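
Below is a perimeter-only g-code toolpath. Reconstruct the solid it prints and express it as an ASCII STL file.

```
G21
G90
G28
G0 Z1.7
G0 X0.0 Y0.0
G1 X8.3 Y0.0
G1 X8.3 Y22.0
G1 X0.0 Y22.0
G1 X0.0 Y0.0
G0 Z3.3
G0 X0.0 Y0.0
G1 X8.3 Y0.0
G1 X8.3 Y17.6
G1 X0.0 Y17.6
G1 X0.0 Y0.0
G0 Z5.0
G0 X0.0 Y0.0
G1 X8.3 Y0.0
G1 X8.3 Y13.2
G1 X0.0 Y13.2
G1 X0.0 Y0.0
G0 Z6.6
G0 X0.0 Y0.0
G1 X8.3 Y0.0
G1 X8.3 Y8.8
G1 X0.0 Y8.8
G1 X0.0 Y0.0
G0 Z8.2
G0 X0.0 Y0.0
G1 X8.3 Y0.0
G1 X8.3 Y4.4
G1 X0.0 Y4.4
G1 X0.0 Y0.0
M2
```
solid part
  facet normal 0.0000 0.0000 -1.0000
    outer loop
      vertex 8.3 26.4 0.0
      vertex 8.3 0.0 0.0
      vertex 0.0 0.0 0.0
    endloop
  endfacet
  facet normal 0.0000 0.0000 -1.0000
    outer loop
      vertex 0.0 26.4 0.0
      vertex 8.3 26.4 0.0
      vertex 0.0 0.0 0.0
    endloop
  endfacet
  facet normal 0.0000 -1.0000 0.0000
    outer loop
      vertex 0.0 0.0 0.0
      vertex 8.3 0.0 0.0
      vertex 8.3 0.0 9.9
    endloop
  endfacet
  facet normal 0.0000 -1.0000 0.0000
    outer loop
      vertex 0.0 0.0 0.0
      vertex 8.3 0.0 9.9
      vertex 0.0 0.0 9.9
    endloop
  endfacet
  facet normal 0.0000 0.3511 0.9363
    outer loop
      vertex 0.0 0.0 9.9
      vertex 8.3 0.0 9.9
      vertex 8.3 26.4 0.0
    endloop
  endfacet
  facet normal 0.0000 0.3511 0.9363
    outer loop
      vertex 0.0 0.0 9.9
      vertex 8.3 26.4 0.0
      vertex 0.0 26.4 0.0
    endloop
  endfacet
  facet normal -1.0000 0.0000 0.0000
    outer loop
      vertex 0.0 0.0 9.9
      vertex 0.0 26.4 0.0
      vertex 0.0 0.0 0.0
    endloop
  endfacet
  facet normal 1.0000 0.0000 0.0000
    outer loop
      vertex 8.3 0.0 0.0
      vertex 8.3 26.4 0.0
      vertex 8.3 0.0 9.9
    endloop
  endfacet
endsolid part

The G0 Z moves step by Δz≈1.7 mm. The G1 loops shrink linearly with z, so the solid tapers from its base footprint up to z≈9.9. Closing with a flat bottom cap and the tapered top and triangulating gives 8 facets — a wedge (ramp): 8.3 × 26.4 mm base, rising to 9.9 mm along the y=0 edge and sloping linearly to z=0 at y=26.4.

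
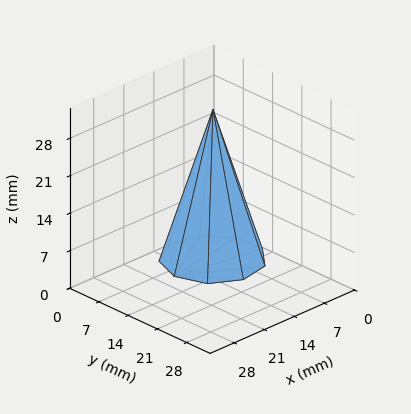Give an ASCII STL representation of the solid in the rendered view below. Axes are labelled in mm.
Reading the render: the shape is a regular 9-sided pyramid, base circumscribed radius ≈ 9 mm, apex at z ≈ 28 mm (dimensions read to the nearest mm from the axis ticks). For the STL, each face is triangulated and given an outward normal.

solid part
  facet normal 0.0000 0.0000 -1.0000
    outer loop
      vertex 10.6 17.9 0.0
      vertex 15.9 14.8 0.0
      vertex 18.0 9.0 0.0
    endloop
  endfacet
  facet normal 0.0000 0.0000 -1.0000
    outer loop
      vertex 4.5 16.8 0.0
      vertex 10.6 17.9 0.0
      vertex 18.0 9.0 0.0
    endloop
  endfacet
  facet normal 0.0000 0.0000 -1.0000
    outer loop
      vertex 0.5 12.1 0.0
      vertex 4.5 16.8 0.0
      vertex 18.0 9.0 0.0
    endloop
  endfacet
  facet normal 0.0000 0.0000 -1.0000
    outer loop
      vertex 0.5 5.9 0.0
      vertex 0.5 12.1 0.0
      vertex 18.0 9.0 0.0
    endloop
  endfacet
  facet normal 0.0000 0.0000 -1.0000
    outer loop
      vertex 4.5 1.2 0.0
      vertex 0.5 5.9 0.0
      vertex 18.0 9.0 0.0
    endloop
  endfacet
  facet normal 0.0000 0.0000 -1.0000
    outer loop
      vertex 10.6 0.1 0.0
      vertex 4.5 1.2 0.0
      vertex 18.0 9.0 0.0
    endloop
  endfacet
  facet normal 0.0000 0.0000 -1.0000
    outer loop
      vertex 15.9 3.2 0.0
      vertex 10.6 0.1 0.0
      vertex 18.0 9.0 0.0
    endloop
  endfacet
  facet normal 0.9001 0.3259 0.2893
    outer loop
      vertex 18.0 9.0 0.0
      vertex 15.9 14.8 0.0
      vertex 9.0 9.0 28.0
    endloop
  endfacet
  facet normal 0.4832 0.8260 0.2902
    outer loop
      vertex 15.9 14.8 0.0
      vertex 10.6 17.9 0.0
      vertex 9.0 9.0 28.0
    endloop
  endfacet
  facet normal -0.1699 0.9419 0.2897
    outer loop
      vertex 10.6 17.9 0.0
      vertex 4.5 16.8 0.0
      vertex 9.0 9.0 28.0
    endloop
  endfacet
  facet normal -0.7288 0.6203 0.2899
    outer loop
      vertex 4.5 16.8 0.0
      vertex 0.5 12.1 0.0
      vertex 9.0 9.0 28.0
    endloop
  endfacet
  facet normal -0.9569 0.0000 0.2905
    outer loop
      vertex 0.5 12.1 0.0
      vertex 0.5 5.9 0.0
      vertex 9.0 9.0 28.0
    endloop
  endfacet
  facet normal -0.7288 -0.6203 0.2899
    outer loop
      vertex 0.5 5.9 0.0
      vertex 4.5 1.2 0.0
      vertex 9.0 9.0 28.0
    endloop
  endfacet
  facet normal -0.1699 -0.9419 0.2897
    outer loop
      vertex 4.5 1.2 0.0
      vertex 10.6 0.1 0.0
      vertex 9.0 9.0 28.0
    endloop
  endfacet
  facet normal 0.4832 -0.8260 0.2902
    outer loop
      vertex 10.6 0.1 0.0
      vertex 15.9 3.2 0.0
      vertex 9.0 9.0 28.0
    endloop
  endfacet
  facet normal 0.9001 -0.3259 0.2893
    outer loop
      vertex 15.9 3.2 0.0
      vertex 18.0 9.0 0.0
      vertex 9.0 9.0 28.0
    endloop
  endfacet
endsolid part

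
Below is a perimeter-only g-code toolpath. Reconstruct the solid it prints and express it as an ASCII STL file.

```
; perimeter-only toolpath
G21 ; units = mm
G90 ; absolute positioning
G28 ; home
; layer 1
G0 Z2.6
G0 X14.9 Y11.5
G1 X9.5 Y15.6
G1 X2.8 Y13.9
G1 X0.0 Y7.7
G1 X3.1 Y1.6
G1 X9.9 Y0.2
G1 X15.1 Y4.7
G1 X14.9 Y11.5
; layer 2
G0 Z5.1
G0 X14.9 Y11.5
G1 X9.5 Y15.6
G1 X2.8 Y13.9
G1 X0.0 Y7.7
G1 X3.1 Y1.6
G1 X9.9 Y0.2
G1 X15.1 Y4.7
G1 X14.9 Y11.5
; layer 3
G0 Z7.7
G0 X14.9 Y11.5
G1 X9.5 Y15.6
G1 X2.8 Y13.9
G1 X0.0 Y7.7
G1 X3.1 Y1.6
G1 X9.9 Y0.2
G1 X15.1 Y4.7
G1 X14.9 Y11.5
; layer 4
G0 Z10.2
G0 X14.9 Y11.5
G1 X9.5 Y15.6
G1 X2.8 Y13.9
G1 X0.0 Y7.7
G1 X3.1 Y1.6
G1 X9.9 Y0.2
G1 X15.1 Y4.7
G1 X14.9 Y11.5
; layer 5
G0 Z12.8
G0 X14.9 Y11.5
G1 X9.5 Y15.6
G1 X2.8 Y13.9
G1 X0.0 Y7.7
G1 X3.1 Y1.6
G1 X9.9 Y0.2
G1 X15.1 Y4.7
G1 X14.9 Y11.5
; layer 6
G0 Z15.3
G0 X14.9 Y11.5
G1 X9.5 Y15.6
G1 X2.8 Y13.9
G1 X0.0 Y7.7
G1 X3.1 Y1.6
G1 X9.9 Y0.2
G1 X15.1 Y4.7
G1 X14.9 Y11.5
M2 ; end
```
solid part
  facet normal 0.0000 0.0000 -1.0000
    outer loop
      vertex 2.8 13.9 0.0
      vertex 9.5 15.6 0.0
      vertex 14.9 11.5 0.0
    endloop
  endfacet
  facet normal 0.0000 0.0000 -1.0000
    outer loop
      vertex 0.0 7.7 0.0
      vertex 2.8 13.9 0.0
      vertex 14.9 11.5 0.0
    endloop
  endfacet
  facet normal 0.0000 0.0000 -1.0000
    outer loop
      vertex 3.1 1.6 0.0
      vertex 0.0 7.7 0.0
      vertex 14.9 11.5 0.0
    endloop
  endfacet
  facet normal 0.0000 0.0000 -1.0000
    outer loop
      vertex 9.9 0.2 0.0
      vertex 3.1 1.6 0.0
      vertex 14.9 11.5 0.0
    endloop
  endfacet
  facet normal 0.0000 0.0000 -1.0000
    outer loop
      vertex 15.1 4.7 0.0
      vertex 9.9 0.2 0.0
      vertex 14.9 11.5 0.0
    endloop
  endfacet
  facet normal 0.0000 0.0000 1.0000
    outer loop
      vertex 14.9 11.5 15.3
      vertex 9.5 15.6 15.3
      vertex 2.8 13.9 15.3
    endloop
  endfacet
  facet normal 0.0000 0.0000 1.0000
    outer loop
      vertex 14.9 11.5 15.3
      vertex 2.8 13.9 15.3
      vertex 0.0 7.7 15.3
    endloop
  endfacet
  facet normal 0.0000 0.0000 1.0000
    outer loop
      vertex 14.9 11.5 15.3
      vertex 0.0 7.7 15.3
      vertex 3.1 1.6 15.3
    endloop
  endfacet
  facet normal 0.0000 0.0000 1.0000
    outer loop
      vertex 14.9 11.5 15.3
      vertex 3.1 1.6 15.3
      vertex 9.9 0.2 15.3
    endloop
  endfacet
  facet normal 0.0000 0.0000 1.0000
    outer loop
      vertex 14.9 11.5 15.3
      vertex 9.9 0.2 15.3
      vertex 15.1 4.7 15.3
    endloop
  endfacet
  facet normal 0.6047 0.7964 0.0000
    outer loop
      vertex 14.9 11.5 0.0
      vertex 9.5 15.6 0.0
      vertex 9.5 15.6 15.3
    endloop
  endfacet
  facet normal 0.6047 0.7964 0.0000
    outer loop
      vertex 14.9 11.5 0.0
      vertex 9.5 15.6 15.3
      vertex 14.9 11.5 15.3
    endloop
  endfacet
  facet normal -0.2459 0.9693 0.0000
    outer loop
      vertex 9.5 15.6 0.0
      vertex 2.8 13.9 0.0
      vertex 2.8 13.9 15.3
    endloop
  endfacet
  facet normal -0.2459 0.9693 0.0000
    outer loop
      vertex 9.5 15.6 0.0
      vertex 2.8 13.9 15.3
      vertex 9.5 15.6 15.3
    endloop
  endfacet
  facet normal -0.9114 0.4116 0.0000
    outer loop
      vertex 2.8 13.9 0.0
      vertex 0.0 7.7 0.0
      vertex 0.0 7.7 15.3
    endloop
  endfacet
  facet normal -0.9114 0.4116 0.0000
    outer loop
      vertex 2.8 13.9 0.0
      vertex 0.0 7.7 15.3
      vertex 2.8 13.9 15.3
    endloop
  endfacet
  facet normal -0.8915 -0.4530 0.0000
    outer loop
      vertex 0.0 7.7 0.0
      vertex 3.1 1.6 0.0
      vertex 3.1 1.6 15.3
    endloop
  endfacet
  facet normal -0.8915 -0.4530 0.0000
    outer loop
      vertex 0.0 7.7 0.0
      vertex 3.1 1.6 15.3
      vertex 0.0 7.7 15.3
    endloop
  endfacet
  facet normal -0.2017 -0.9795 0.0000
    outer loop
      vertex 3.1 1.6 0.0
      vertex 9.9 0.2 0.0
      vertex 9.9 0.2 15.3
    endloop
  endfacet
  facet normal -0.2017 -0.9795 0.0000
    outer loop
      vertex 3.1 1.6 0.0
      vertex 9.9 0.2 15.3
      vertex 3.1 1.6 15.3
    endloop
  endfacet
  facet normal 0.6544 -0.7562 0.0000
    outer loop
      vertex 9.9 0.2 0.0
      vertex 15.1 4.7 0.0
      vertex 15.1 4.7 15.3
    endloop
  endfacet
  facet normal 0.6544 -0.7562 0.0000
    outer loop
      vertex 9.9 0.2 0.0
      vertex 15.1 4.7 15.3
      vertex 9.9 0.2 15.3
    endloop
  endfacet
  facet normal 0.9996 0.0294 0.0000
    outer loop
      vertex 15.1 4.7 0.0
      vertex 14.9 11.5 0.0
      vertex 14.9 11.5 15.3
    endloop
  endfacet
  facet normal 0.9996 0.0294 0.0000
    outer loop
      vertex 15.1 4.7 0.0
      vertex 14.9 11.5 15.3
      vertex 15.1 4.7 15.3
    endloop
  endfacet
endsolid part

The G0 Z moves step by Δz≈2.6 mm. Every layer's G1 loop is the same polygon, so the solid is a straight extrusion of it from z=0 to z≈15.3. Closing with flat bottom and top caps and triangulating gives 24 facets — a regular 7-sided prism (a cylinder approximated with 7 flat sides), circumscribed radius ≈ 7.9 mm, height ≈ 15.3 mm.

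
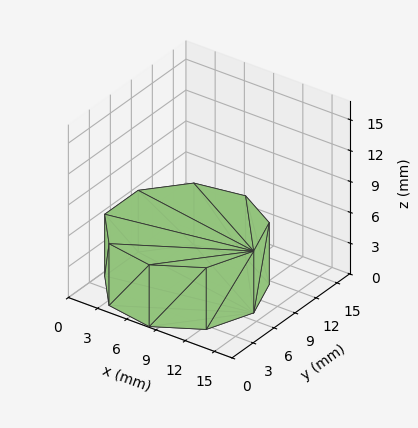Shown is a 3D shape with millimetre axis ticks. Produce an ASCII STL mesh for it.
Reading the render: the shape is a regular 9-sided prism (a cylinder approximated with 9 flat sides), circumscribed radius ≈ 7 mm, height ≈ 6 mm (dimensions read to the nearest mm from the axis ticks). For the STL, each face is triangulated and given an outward normal.

solid part
  facet normal 0.0000 0.0000 -1.0000
    outer loop
      vertex 8.22 13.89 0.00
      vertex 12.36 11.50 0.00
      vertex 14.00 7.00 0.00
    endloop
  endfacet
  facet normal 0.0000 0.0000 -1.0000
    outer loop
      vertex 3.50 13.06 0.00
      vertex 8.22 13.89 0.00
      vertex 14.00 7.00 0.00
    endloop
  endfacet
  facet normal 0.0000 0.0000 -1.0000
    outer loop
      vertex 0.42 9.39 0.00
      vertex 3.50 13.06 0.00
      vertex 14.00 7.00 0.00
    endloop
  endfacet
  facet normal 0.0000 0.0000 -1.0000
    outer loop
      vertex 0.42 4.61 0.00
      vertex 0.42 9.39 0.00
      vertex 14.00 7.00 0.00
    endloop
  endfacet
  facet normal 0.0000 0.0000 -1.0000
    outer loop
      vertex 3.50 0.94 0.00
      vertex 0.42 4.61 0.00
      vertex 14.00 7.00 0.00
    endloop
  endfacet
  facet normal 0.0000 0.0000 -1.0000
    outer loop
      vertex 8.22 0.11 0.00
      vertex 3.50 0.94 0.00
      vertex 14.00 7.00 0.00
    endloop
  endfacet
  facet normal 0.0000 0.0000 -1.0000
    outer loop
      vertex 12.36 2.50 0.00
      vertex 8.22 0.11 0.00
      vertex 14.00 7.00 0.00
    endloop
  endfacet
  facet normal 0.0000 0.0000 1.0000
    outer loop
      vertex 14.00 7.00 6.00
      vertex 12.36 11.50 6.00
      vertex 8.22 13.89 6.00
    endloop
  endfacet
  facet normal 0.0000 0.0000 1.0000
    outer loop
      vertex 14.00 7.00 6.00
      vertex 8.22 13.89 6.00
      vertex 3.50 13.06 6.00
    endloop
  endfacet
  facet normal 0.0000 0.0000 1.0000
    outer loop
      vertex 14.00 7.00 6.00
      vertex 3.50 13.06 6.00
      vertex 0.42 9.39 6.00
    endloop
  endfacet
  facet normal 0.0000 0.0000 1.0000
    outer loop
      vertex 14.00 7.00 6.00
      vertex 0.42 9.39 6.00
      vertex 0.42 4.61 6.00
    endloop
  endfacet
  facet normal 0.0000 0.0000 1.0000
    outer loop
      vertex 14.00 7.00 6.00
      vertex 0.42 4.61 6.00
      vertex 3.50 0.94 6.00
    endloop
  endfacet
  facet normal 0.0000 0.0000 1.0000
    outer loop
      vertex 14.00 7.00 6.00
      vertex 3.50 0.94 6.00
      vertex 8.22 0.11 6.00
    endloop
  endfacet
  facet normal 0.0000 0.0000 1.0000
    outer loop
      vertex 14.00 7.00 6.00
      vertex 8.22 0.11 6.00
      vertex 12.36 2.50 6.00
    endloop
  endfacet
  facet normal 0.9395 0.3424 0.0000
    outer loop
      vertex 14.00 7.00 0.00
      vertex 12.36 11.50 0.00
      vertex 12.36 11.50 6.00
    endloop
  endfacet
  facet normal 0.9395 0.3424 0.0000
    outer loop
      vertex 14.00 7.00 0.00
      vertex 12.36 11.50 6.00
      vertex 14.00 7.00 6.00
    endloop
  endfacet
  facet normal 0.5000 0.8660 0.0000
    outer loop
      vertex 12.36 11.50 0.00
      vertex 8.22 13.89 0.00
      vertex 8.22 13.89 6.00
    endloop
  endfacet
  facet normal 0.5000 0.8660 0.0000
    outer loop
      vertex 12.36 11.50 0.00
      vertex 8.22 13.89 6.00
      vertex 12.36 11.50 6.00
    endloop
  endfacet
  facet normal -0.1732 0.9849 0.0000
    outer loop
      vertex 8.22 13.89 0.00
      vertex 3.50 13.06 0.00
      vertex 3.50 13.06 6.00
    endloop
  endfacet
  facet normal -0.1732 0.9849 0.0000
    outer loop
      vertex 8.22 13.89 0.00
      vertex 3.50 13.06 6.00
      vertex 8.22 13.89 6.00
    endloop
  endfacet
  facet normal -0.7660 0.6428 0.0000
    outer loop
      vertex 3.50 13.06 0.00
      vertex 0.42 9.39 0.00
      vertex 0.42 9.39 6.00
    endloop
  endfacet
  facet normal -0.7660 0.6428 0.0000
    outer loop
      vertex 3.50 13.06 0.00
      vertex 0.42 9.39 6.00
      vertex 3.50 13.06 6.00
    endloop
  endfacet
  facet normal -1.0000 0.0000 0.0000
    outer loop
      vertex 0.42 9.39 0.00
      vertex 0.42 4.61 0.00
      vertex 0.42 4.61 6.00
    endloop
  endfacet
  facet normal -1.0000 0.0000 0.0000
    outer loop
      vertex 0.42 9.39 0.00
      vertex 0.42 4.61 6.00
      vertex 0.42 9.39 6.00
    endloop
  endfacet
  facet normal -0.7660 -0.6428 0.0000
    outer loop
      vertex 0.42 4.61 0.00
      vertex 3.50 0.94 0.00
      vertex 3.50 0.94 6.00
    endloop
  endfacet
  facet normal -0.7660 -0.6428 0.0000
    outer loop
      vertex 0.42 4.61 0.00
      vertex 3.50 0.94 6.00
      vertex 0.42 4.61 6.00
    endloop
  endfacet
  facet normal -0.1732 -0.9849 0.0000
    outer loop
      vertex 3.50 0.94 0.00
      vertex 8.22 0.11 0.00
      vertex 8.22 0.11 6.00
    endloop
  endfacet
  facet normal -0.1732 -0.9849 0.0000
    outer loop
      vertex 3.50 0.94 0.00
      vertex 8.22 0.11 6.00
      vertex 3.50 0.94 6.00
    endloop
  endfacet
  facet normal 0.5000 -0.8660 0.0000
    outer loop
      vertex 8.22 0.11 0.00
      vertex 12.36 2.50 0.00
      vertex 12.36 2.50 6.00
    endloop
  endfacet
  facet normal 0.5000 -0.8660 0.0000
    outer loop
      vertex 8.22 0.11 0.00
      vertex 12.36 2.50 6.00
      vertex 8.22 0.11 6.00
    endloop
  endfacet
  facet normal 0.9395 -0.3424 0.0000
    outer loop
      vertex 12.36 2.50 0.00
      vertex 14.00 7.00 0.00
      vertex 14.00 7.00 6.00
    endloop
  endfacet
  facet normal 0.9395 -0.3424 0.0000
    outer loop
      vertex 12.36 2.50 0.00
      vertex 14.00 7.00 6.00
      vertex 12.36 2.50 6.00
    endloop
  endfacet
endsolid part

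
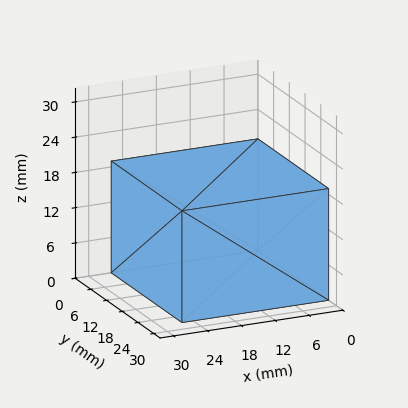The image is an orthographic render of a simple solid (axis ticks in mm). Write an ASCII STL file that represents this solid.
Reading the render: the shape is a rectangular box, roughly 26 × 27 mm footprint and 19 mm tall (dimensions read to the nearest mm from the axis ticks). For the STL, each face is triangulated and given an outward normal.

solid part
  facet normal 0.0000 0.0000 -1.0000
    outer loop
      vertex 26.0 27.0 0.0
      vertex 26.0 0.0 0.0
      vertex 0.0 0.0 0.0
    endloop
  endfacet
  facet normal 0.0000 0.0000 -1.0000
    outer loop
      vertex 0.0 27.0 0.0
      vertex 26.0 27.0 0.0
      vertex 0.0 0.0 0.0
    endloop
  endfacet
  facet normal 0.0000 0.0000 1.0000
    outer loop
      vertex 0.0 0.0 19.0
      vertex 26.0 0.0 19.0
      vertex 26.0 27.0 19.0
    endloop
  endfacet
  facet normal 0.0000 0.0000 1.0000
    outer loop
      vertex 0.0 0.0 19.0
      vertex 26.0 27.0 19.0
      vertex 0.0 27.0 19.0
    endloop
  endfacet
  facet normal 0.0000 -1.0000 0.0000
    outer loop
      vertex 0.0 0.0 0.0
      vertex 26.0 0.0 0.0
      vertex 26.0 0.0 19.0
    endloop
  endfacet
  facet normal 0.0000 -1.0000 0.0000
    outer loop
      vertex 0.0 0.0 0.0
      vertex 26.0 0.0 19.0
      vertex 0.0 0.0 19.0
    endloop
  endfacet
  facet normal 0.0000 1.0000 0.0000
    outer loop
      vertex 26.0 27.0 19.0
      vertex 26.0 27.0 0.0
      vertex 0.0 27.0 0.0
    endloop
  endfacet
  facet normal 0.0000 1.0000 0.0000
    outer loop
      vertex 0.0 27.0 19.0
      vertex 26.0 27.0 19.0
      vertex 0.0 27.0 0.0
    endloop
  endfacet
  facet normal -1.0000 0.0000 0.0000
    outer loop
      vertex 0.0 27.0 19.0
      vertex 0.0 27.0 0.0
      vertex 0.0 0.0 0.0
    endloop
  endfacet
  facet normal -1.0000 0.0000 0.0000
    outer loop
      vertex 0.0 0.0 19.0
      vertex 0.0 27.0 19.0
      vertex 0.0 0.0 0.0
    endloop
  endfacet
  facet normal 1.0000 0.0000 0.0000
    outer loop
      vertex 26.0 0.0 0.0
      vertex 26.0 27.0 0.0
      vertex 26.0 27.0 19.0
    endloop
  endfacet
  facet normal 1.0000 0.0000 0.0000
    outer loop
      vertex 26.0 0.0 0.0
      vertex 26.0 27.0 19.0
      vertex 26.0 0.0 19.0
    endloop
  endfacet
endsolid part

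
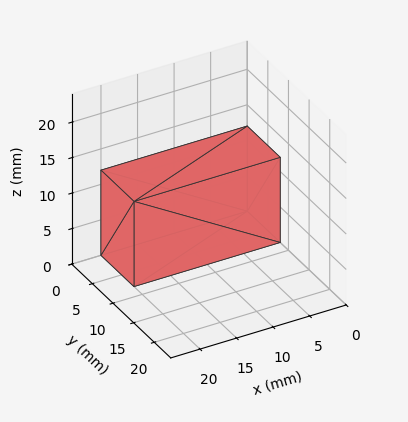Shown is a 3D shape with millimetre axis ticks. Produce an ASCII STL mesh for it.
Reading the render: the shape is a rectangular box, roughly 20 × 8 mm footprint and 12 mm tall (dimensions read to the nearest mm from the axis ticks). For the STL, each face is triangulated and given an outward normal.

solid part
  facet normal 0.0000 0.0000 -1.0000
    outer loop
      vertex 20.0 8.0 0.0
      vertex 20.0 0.0 0.0
      vertex 0.0 0.0 0.0
    endloop
  endfacet
  facet normal 0.0000 0.0000 -1.0000
    outer loop
      vertex 0.0 8.0 0.0
      vertex 20.0 8.0 0.0
      vertex 0.0 0.0 0.0
    endloop
  endfacet
  facet normal 0.0000 0.0000 1.0000
    outer loop
      vertex 0.0 0.0 12.0
      vertex 20.0 0.0 12.0
      vertex 20.0 8.0 12.0
    endloop
  endfacet
  facet normal 0.0000 0.0000 1.0000
    outer loop
      vertex 0.0 0.0 12.0
      vertex 20.0 8.0 12.0
      vertex 0.0 8.0 12.0
    endloop
  endfacet
  facet normal 0.0000 -1.0000 0.0000
    outer loop
      vertex 0.0 0.0 0.0
      vertex 20.0 0.0 0.0
      vertex 20.0 0.0 12.0
    endloop
  endfacet
  facet normal 0.0000 -1.0000 0.0000
    outer loop
      vertex 0.0 0.0 0.0
      vertex 20.0 0.0 12.0
      vertex 0.0 0.0 12.0
    endloop
  endfacet
  facet normal 0.0000 1.0000 0.0000
    outer loop
      vertex 20.0 8.0 12.0
      vertex 20.0 8.0 0.0
      vertex 0.0 8.0 0.0
    endloop
  endfacet
  facet normal 0.0000 1.0000 0.0000
    outer loop
      vertex 0.0 8.0 12.0
      vertex 20.0 8.0 12.0
      vertex 0.0 8.0 0.0
    endloop
  endfacet
  facet normal -1.0000 0.0000 0.0000
    outer loop
      vertex 0.0 8.0 12.0
      vertex 0.0 8.0 0.0
      vertex 0.0 0.0 0.0
    endloop
  endfacet
  facet normal -1.0000 0.0000 0.0000
    outer loop
      vertex 0.0 0.0 12.0
      vertex 0.0 8.0 12.0
      vertex 0.0 0.0 0.0
    endloop
  endfacet
  facet normal 1.0000 0.0000 0.0000
    outer loop
      vertex 20.0 0.0 0.0
      vertex 20.0 8.0 0.0
      vertex 20.0 8.0 12.0
    endloop
  endfacet
  facet normal 1.0000 0.0000 0.0000
    outer loop
      vertex 20.0 0.0 0.0
      vertex 20.0 8.0 12.0
      vertex 20.0 0.0 12.0
    endloop
  endfacet
endsolid part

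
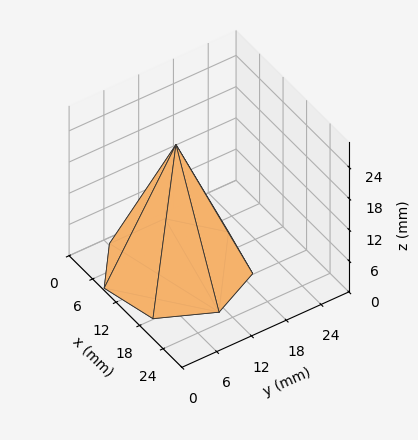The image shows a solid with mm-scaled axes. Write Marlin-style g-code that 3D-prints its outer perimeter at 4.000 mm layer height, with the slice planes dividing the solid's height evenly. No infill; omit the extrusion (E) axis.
Reading the render: the shape is a regular 7-sided pyramid, base circumscribed radius ≈ 11 mm, apex at z ≈ 24 mm (dimensions read to the nearest mm from the axis ticks). For the g-code, the solid's height is divided into equal slices at the stated Δz and each level perimeter traced with G1 moves after a G0 lift.

; perimeter-only toolpath
G21 ; units = mm
G90 ; absolute positioning
G28 ; home
; layer 1
G0 Z4.000
G0 X20.167 Y11.000
G1 X16.715 Y18.167
G1 X8.960 Y19.937
G1 X2.741 Y14.977
G1 X2.741 Y7.022
G1 X8.960 Y2.063
G1 X16.715 Y3.833
G1 X20.167 Y11.000
; layer 2
G0 Z8.000
G0 X18.333 Y11.000
G1 X15.572 Y16.733
G1 X9.368 Y18.149
G1 X4.393 Y14.182
G1 X4.393 Y7.818
G1 X9.368 Y3.851
G1 X15.572 Y5.267
G1 X18.333 Y11.000
; layer 3
G0 Z12.000
G0 X16.500 Y11.000
G1 X14.429 Y15.300
G1 X9.776 Y16.362
G1 X6.045 Y13.386
G1 X6.045 Y8.614
G1 X9.776 Y5.638
G1 X14.429 Y6.700
G1 X16.500 Y11.000
; layer 4
G0 Z16.000
G0 X14.667 Y11.000
G1 X13.286 Y13.867
G1 X10.184 Y14.575
G1 X7.696 Y12.591
G1 X7.696 Y9.409
G1 X10.184 Y7.425
G1 X13.286 Y8.133
G1 X14.667 Y11.000
; layer 5
G0 Z20.000
G0 X12.833 Y11.000
G1 X12.143 Y12.433
G1 X10.592 Y12.787
G1 X9.348 Y11.796
G1 X9.348 Y10.205
G1 X10.592 Y9.213
G1 X12.143 Y9.567
G1 X12.833 Y11.000
M2 ; end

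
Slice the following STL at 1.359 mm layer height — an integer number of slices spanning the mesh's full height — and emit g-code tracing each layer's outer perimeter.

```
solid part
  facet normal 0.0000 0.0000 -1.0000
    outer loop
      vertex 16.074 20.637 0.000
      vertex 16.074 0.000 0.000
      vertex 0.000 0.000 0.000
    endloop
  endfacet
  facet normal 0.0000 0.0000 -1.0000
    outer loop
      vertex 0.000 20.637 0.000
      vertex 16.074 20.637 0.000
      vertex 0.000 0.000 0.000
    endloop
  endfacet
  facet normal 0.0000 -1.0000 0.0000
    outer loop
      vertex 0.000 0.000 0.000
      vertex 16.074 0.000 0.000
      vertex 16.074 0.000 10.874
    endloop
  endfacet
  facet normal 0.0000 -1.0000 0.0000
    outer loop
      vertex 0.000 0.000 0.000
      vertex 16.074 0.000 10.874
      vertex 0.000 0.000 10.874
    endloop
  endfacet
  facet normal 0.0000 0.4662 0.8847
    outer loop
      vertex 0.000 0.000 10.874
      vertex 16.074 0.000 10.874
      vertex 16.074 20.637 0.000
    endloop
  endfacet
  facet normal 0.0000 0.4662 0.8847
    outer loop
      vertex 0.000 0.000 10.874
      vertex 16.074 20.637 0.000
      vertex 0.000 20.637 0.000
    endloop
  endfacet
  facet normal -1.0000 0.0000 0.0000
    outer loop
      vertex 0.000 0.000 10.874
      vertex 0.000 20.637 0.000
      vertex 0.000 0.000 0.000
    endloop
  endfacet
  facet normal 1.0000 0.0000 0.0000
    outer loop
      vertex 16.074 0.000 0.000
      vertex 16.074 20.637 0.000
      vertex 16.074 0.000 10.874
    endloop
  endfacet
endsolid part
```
; perimeter-only toolpath
G21 ; units = mm
G90 ; absolute positioning
G28 ; home
; layer 1
G0 Z1.359
G0 X0.000 Y0.000
G1 X16.074 Y0.000
G1 X16.074 Y18.057
G1 X0.000 Y18.057
G1 X0.000 Y0.000
; layer 2
G0 Z2.719
G0 X0.000 Y0.000
G1 X16.074 Y0.000
G1 X16.074 Y15.478
G1 X0.000 Y15.478
G1 X0.000 Y0.000
; layer 3
G0 Z4.078
G0 X0.000 Y0.000
G1 X16.074 Y0.000
G1 X16.074 Y12.898
G1 X0.000 Y12.898
G1 X0.000 Y0.000
; layer 4
G0 Z5.437
G0 X0.000 Y0.000
G1 X16.074 Y0.000
G1 X16.074 Y10.319
G1 X0.000 Y10.319
G1 X0.000 Y0.000
; layer 5
G0 Z6.796
G0 X0.000 Y0.000
G1 X16.074 Y0.000
G1 X16.074 Y7.739
G1 X0.000 Y7.739
G1 X0.000 Y0.000
; layer 6
G0 Z8.155
G0 X0.000 Y0.000
G1 X16.074 Y0.000
G1 X16.074 Y5.159
G1 X0.000 Y5.159
G1 X0.000 Y0.000
; layer 7
G0 Z9.515
G0 X0.000 Y0.000
G1 X16.074 Y0.000
G1 X16.074 Y2.580
G1 X0.000 Y2.580
G1 X0.000 Y0.000
M2 ; end

The solid is a wedge (ramp): 16.1 × 20.6 mm base, rising to 10.9 mm along the y=0 edge and sloping linearly to z=0 at y=20.6. Slicing at Δz = 1.359 mm — 8 equal slices spanning the solid's height, so layer i sits at z = i·h/8 — gives 7 non-empty perimeters. Each is a 4-segment closed polygon; G0 lifts to the layer z and rapids to the start vertex, then G1 traces the edges. The cross-section shrinks linearly with z (the slice at the apex is degenerate and omitted).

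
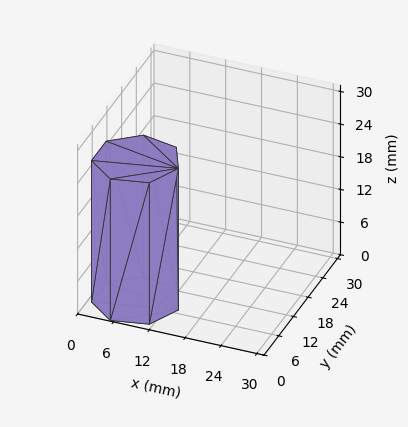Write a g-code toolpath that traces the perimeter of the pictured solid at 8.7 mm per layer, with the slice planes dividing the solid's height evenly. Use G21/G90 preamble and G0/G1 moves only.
Reading the render: the shape is a regular 7-sided prism (a cylinder approximated with 7 flat sides), circumscribed radius ≈ 7 mm, height ≈ 26 mm (dimensions read to the nearest mm from the axis ticks). For the g-code, the solid's height is divided into equal slices at the stated Δz and each level perimeter traced with G1 moves after a G0 lift.

; perimeter-only toolpath
G21 ; units = mm
G90 ; absolute positioning
G28 ; home
; layer 1
G0 Z8.7
G0 X14.0 Y7.0
G1 X11.4 Y12.5
G1 X5.4 Y13.8
G1 X0.7 Y10.0
G1 X0.7 Y4.0
G1 X5.4 Y0.2
G1 X11.4 Y1.5
G1 X14.0 Y7.0
; layer 2
G0 Z17.3
G0 X14.0 Y7.0
G1 X11.4 Y12.5
G1 X5.4 Y13.8
G1 X0.7 Y10.0
G1 X0.7 Y4.0
G1 X5.4 Y0.2
G1 X11.4 Y1.5
G1 X14.0 Y7.0
; layer 3
G0 Z26.0
G0 X14.0 Y7.0
G1 X11.4 Y12.5
G1 X5.4 Y13.8
G1 X0.7 Y10.0
G1 X0.7 Y4.0
G1 X5.4 Y0.2
G1 X11.4 Y1.5
G1 X14.0 Y7.0
M2 ; end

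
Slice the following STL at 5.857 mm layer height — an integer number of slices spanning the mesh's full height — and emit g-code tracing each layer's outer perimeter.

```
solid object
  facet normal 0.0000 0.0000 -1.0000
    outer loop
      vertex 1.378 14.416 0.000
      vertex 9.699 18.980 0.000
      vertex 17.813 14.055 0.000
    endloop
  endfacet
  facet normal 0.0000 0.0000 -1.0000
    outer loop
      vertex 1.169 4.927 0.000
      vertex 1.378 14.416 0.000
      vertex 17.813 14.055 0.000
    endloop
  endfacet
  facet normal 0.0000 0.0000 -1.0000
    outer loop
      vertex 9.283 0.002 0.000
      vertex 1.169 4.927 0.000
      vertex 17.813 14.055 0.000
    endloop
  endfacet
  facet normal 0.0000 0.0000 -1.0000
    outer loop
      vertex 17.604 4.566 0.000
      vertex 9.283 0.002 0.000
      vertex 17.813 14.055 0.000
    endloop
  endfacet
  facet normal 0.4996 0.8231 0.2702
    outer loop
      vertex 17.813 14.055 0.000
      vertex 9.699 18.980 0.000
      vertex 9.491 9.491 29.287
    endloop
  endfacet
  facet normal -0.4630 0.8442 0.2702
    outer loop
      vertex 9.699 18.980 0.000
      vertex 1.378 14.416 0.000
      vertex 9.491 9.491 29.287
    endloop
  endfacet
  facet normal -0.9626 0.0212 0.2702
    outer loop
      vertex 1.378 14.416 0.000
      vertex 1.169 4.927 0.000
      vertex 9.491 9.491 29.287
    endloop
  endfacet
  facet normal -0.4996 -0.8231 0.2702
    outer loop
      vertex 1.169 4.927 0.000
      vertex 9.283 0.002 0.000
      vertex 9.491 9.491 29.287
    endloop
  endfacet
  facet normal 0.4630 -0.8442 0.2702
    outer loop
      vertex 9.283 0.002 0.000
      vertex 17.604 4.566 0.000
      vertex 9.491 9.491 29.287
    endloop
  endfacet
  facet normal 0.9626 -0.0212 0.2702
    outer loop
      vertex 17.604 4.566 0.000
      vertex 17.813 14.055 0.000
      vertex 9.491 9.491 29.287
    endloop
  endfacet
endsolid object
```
; perimeter-only toolpath
G21 ; units = mm
G90 ; absolute positioning
G28 ; home
; layer 1
G0 Z5.857
G0 X16.149 Y13.142
G1 X9.657 Y17.082
G1 X3.001 Y13.431
G1 X2.833 Y5.840
G1 X9.325 Y1.900
G1 X15.981 Y5.551
G1 X16.149 Y13.142
; layer 2
G0 Z11.715
G0 X14.484 Y12.229
G1 X9.616 Y15.184
G1 X4.623 Y12.446
G1 X4.498 Y6.753
G1 X9.366 Y3.798
G1 X14.359 Y6.536
G1 X14.484 Y12.229
; layer 3
G0 Z17.572
G0 X12.820 Y11.317
G1 X9.574 Y13.287
G1 X6.246 Y11.461
G1 X6.162 Y7.665
G1 X9.408 Y5.695
G1 X12.736 Y7.521
G1 X12.820 Y11.317
; layer 4
G0 Z23.430
G0 X11.155 Y10.404
G1 X9.533 Y11.389
G1 X7.868 Y10.476
G1 X7.827 Y8.578
G1 X9.449 Y7.593
G1 X11.114 Y8.506
G1 X11.155 Y10.404
M2 ; end

The solid is a regular 6-sided pyramid, base circumscribed radius ≈ 9.49 mm, apex at z ≈ 29.3 mm. Slicing at Δz = 5.857 mm — 5 equal slices spanning the solid's height, so layer i sits at z = i·h/5 — gives 4 non-empty perimeters. Each is a 6-segment closed polygon; G0 lifts to the layer z and rapids to the start vertex, then G1 traces the edges. The cross-section shrinks linearly with z (the slice at the apex is degenerate and omitted).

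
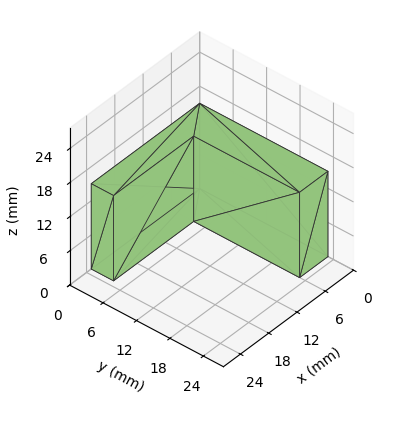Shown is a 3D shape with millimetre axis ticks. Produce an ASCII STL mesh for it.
Reading the render: the shape is an L-shaped prism: outer 23 × 23 mm, arm thicknesses ≈ 4 mm (horizontal) and 6 mm (vertical), extruded 15 mm in z (dimensions read to the nearest mm from the axis ticks). For the STL, each face is triangulated and given an outward normal.

solid part
  facet normal 0.0000 0.0000 -1.0000
    outer loop
      vertex 23.0 4.0 0.0
      vertex 23.0 0.0 0.0
      vertex 0.0 0.0 0.0
    endloop
  endfacet
  facet normal 0.0000 0.0000 -1.0000
    outer loop
      vertex 6.0 4.0 0.0
      vertex 23.0 4.0 0.0
      vertex 0.0 0.0 0.0
    endloop
  endfacet
  facet normal 0.0000 0.0000 -1.0000
    outer loop
      vertex 6.0 23.0 0.0
      vertex 6.0 4.0 0.0
      vertex 0.0 0.0 0.0
    endloop
  endfacet
  facet normal 0.0000 0.0000 -1.0000
    outer loop
      vertex 0.0 23.0 0.0
      vertex 6.0 23.0 0.0
      vertex 0.0 0.0 0.0
    endloop
  endfacet
  facet normal 0.0000 0.0000 1.0000
    outer loop
      vertex 0.0 0.0 15.0
      vertex 23.0 0.0 15.0
      vertex 23.0 4.0 15.0
    endloop
  endfacet
  facet normal 0.0000 0.0000 1.0000
    outer loop
      vertex 0.0 0.0 15.0
      vertex 23.0 4.0 15.0
      vertex 6.0 4.0 15.0
    endloop
  endfacet
  facet normal 0.0000 0.0000 1.0000
    outer loop
      vertex 0.0 0.0 15.0
      vertex 6.0 4.0 15.0
      vertex 6.0 23.0 15.0
    endloop
  endfacet
  facet normal 0.0000 0.0000 1.0000
    outer loop
      vertex 0.0 0.0 15.0
      vertex 6.0 23.0 15.0
      vertex 0.0 23.0 15.0
    endloop
  endfacet
  facet normal 0.0000 -1.0000 0.0000
    outer loop
      vertex 0.0 0.0 0.0
      vertex 23.0 0.0 0.0
      vertex 23.0 0.0 15.0
    endloop
  endfacet
  facet normal 0.0000 -1.0000 0.0000
    outer loop
      vertex 0.0 0.0 0.0
      vertex 23.0 0.0 15.0
      vertex 0.0 0.0 15.0
    endloop
  endfacet
  facet normal 1.0000 0.0000 0.0000
    outer loop
      vertex 23.0 0.0 0.0
      vertex 23.0 4.0 0.0
      vertex 23.0 4.0 15.0
    endloop
  endfacet
  facet normal 1.0000 0.0000 0.0000
    outer loop
      vertex 23.0 0.0 0.0
      vertex 23.0 4.0 15.0
      vertex 23.0 0.0 15.0
    endloop
  endfacet
  facet normal 0.0000 1.0000 0.0000
    outer loop
      vertex 23.0 4.0 0.0
      vertex 6.0 4.0 0.0
      vertex 6.0 4.0 15.0
    endloop
  endfacet
  facet normal 0.0000 1.0000 0.0000
    outer loop
      vertex 23.0 4.0 0.0
      vertex 6.0 4.0 15.0
      vertex 23.0 4.0 15.0
    endloop
  endfacet
  facet normal 1.0000 0.0000 0.0000
    outer loop
      vertex 6.0 4.0 0.0
      vertex 6.0 23.0 0.0
      vertex 6.0 23.0 15.0
    endloop
  endfacet
  facet normal 1.0000 0.0000 0.0000
    outer loop
      vertex 6.0 4.0 0.0
      vertex 6.0 23.0 15.0
      vertex 6.0 4.0 15.0
    endloop
  endfacet
  facet normal 0.0000 1.0000 0.0000
    outer loop
      vertex 6.0 23.0 0.0
      vertex 0.0 23.0 0.0
      vertex 0.0 23.0 15.0
    endloop
  endfacet
  facet normal 0.0000 1.0000 0.0000
    outer loop
      vertex 6.0 23.0 0.0
      vertex 0.0 23.0 15.0
      vertex 6.0 23.0 15.0
    endloop
  endfacet
  facet normal -1.0000 0.0000 0.0000
    outer loop
      vertex 0.0 23.0 0.0
      vertex 0.0 0.0 0.0
      vertex 0.0 0.0 15.0
    endloop
  endfacet
  facet normal -1.0000 0.0000 0.0000
    outer loop
      vertex 0.0 23.0 0.0
      vertex 0.0 0.0 15.0
      vertex 0.0 23.0 15.0
    endloop
  endfacet
endsolid part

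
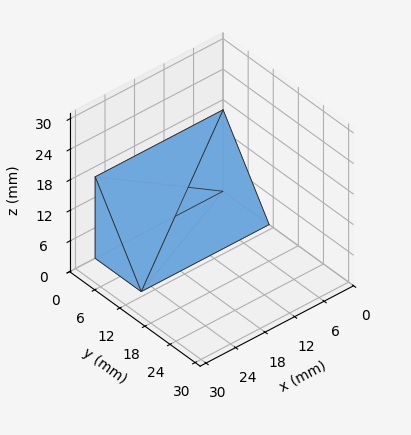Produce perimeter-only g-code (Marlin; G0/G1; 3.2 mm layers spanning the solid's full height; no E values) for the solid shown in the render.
Reading the render: the shape is a wedge (ramp): 26 × 11 mm base, rising to 16 mm along the y=0 edge and sloping linearly to z=0 at y=11 (dimensions read to the nearest mm from the axis ticks). For the g-code, the solid's height is divided into equal slices at the stated Δz and each level perimeter traced with G1 moves after a G0 lift.

; perimeter-only toolpath
G21 ; units = mm
G90 ; absolute positioning
G28 ; home
; layer 1
G0 Z3.2
G0 X0.0 Y0.0
G1 X26.0 Y0.0
G1 X26.0 Y8.8
G1 X0.0 Y8.8
G1 X0.0 Y0.0
; layer 2
G0 Z6.4
G0 X0.0 Y0.0
G1 X26.0 Y0.0
G1 X26.0 Y6.6
G1 X0.0 Y6.6
G1 X0.0 Y0.0
; layer 3
G0 Z9.6
G0 X0.0 Y0.0
G1 X26.0 Y0.0
G1 X26.0 Y4.4
G1 X0.0 Y4.4
G1 X0.0 Y0.0
; layer 4
G0 Z12.8
G0 X0.0 Y0.0
G1 X26.0 Y0.0
G1 X26.0 Y2.2
G1 X0.0 Y2.2
G1 X0.0 Y0.0
M2 ; end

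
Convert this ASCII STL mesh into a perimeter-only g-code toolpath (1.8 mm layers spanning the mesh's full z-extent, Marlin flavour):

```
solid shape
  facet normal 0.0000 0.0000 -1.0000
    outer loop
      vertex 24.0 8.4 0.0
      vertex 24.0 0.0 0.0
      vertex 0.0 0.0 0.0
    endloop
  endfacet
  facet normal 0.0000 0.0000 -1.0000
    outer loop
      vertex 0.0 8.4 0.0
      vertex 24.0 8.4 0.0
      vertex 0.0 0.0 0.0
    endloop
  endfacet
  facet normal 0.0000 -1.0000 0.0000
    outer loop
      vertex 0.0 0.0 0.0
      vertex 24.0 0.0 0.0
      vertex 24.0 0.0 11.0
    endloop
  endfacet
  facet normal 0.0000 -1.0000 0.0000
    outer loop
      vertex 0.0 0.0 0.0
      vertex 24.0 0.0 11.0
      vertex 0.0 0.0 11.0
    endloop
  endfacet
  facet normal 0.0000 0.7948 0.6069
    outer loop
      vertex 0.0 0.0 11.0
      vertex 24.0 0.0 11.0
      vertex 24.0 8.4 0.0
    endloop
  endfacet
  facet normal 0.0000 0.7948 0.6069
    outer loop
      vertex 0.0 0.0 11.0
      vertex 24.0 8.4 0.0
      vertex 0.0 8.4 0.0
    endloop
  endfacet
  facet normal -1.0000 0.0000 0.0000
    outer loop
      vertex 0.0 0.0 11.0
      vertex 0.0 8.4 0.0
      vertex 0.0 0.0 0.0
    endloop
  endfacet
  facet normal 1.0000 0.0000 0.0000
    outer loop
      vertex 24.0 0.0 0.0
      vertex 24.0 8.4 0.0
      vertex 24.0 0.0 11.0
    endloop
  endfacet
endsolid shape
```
; perimeter-only toolpath
G21 ; units = mm
G90 ; absolute positioning
G28 ; home
; layer 1
G0 Z1.8
G0 X0.0 Y0.0
G1 X24.0 Y0.0
G1 X24.0 Y7.0
G1 X0.0 Y7.0
G1 X0.0 Y0.0
; layer 2
G0 Z3.7
G0 X0.0 Y0.0
G1 X24.0 Y0.0
G1 X24.0 Y5.6
G1 X0.0 Y5.6
G1 X0.0 Y0.0
; layer 3
G0 Z5.5
G0 X0.0 Y0.0
G1 X24.0 Y0.0
G1 X24.0 Y4.2
G1 X0.0 Y4.2
G1 X0.0 Y0.0
; layer 4
G0 Z7.3
G0 X0.0 Y0.0
G1 X24.0 Y0.0
G1 X24.0 Y2.8
G1 X0.0 Y2.8
G1 X0.0 Y0.0
; layer 5
G0 Z9.2
G0 X0.0 Y0.0
G1 X24.0 Y0.0
G1 X24.0 Y1.4
G1 X0.0 Y1.4
G1 X0.0 Y0.0
M2 ; end

The solid is a wedge (ramp): 24 × 8.4 mm base, rising to 11 mm along the y=0 edge and sloping linearly to z=0 at y=8.4. Slicing at Δz = 1.8 mm — 6 equal slices spanning the solid's height, so layer i sits at z = i·h/6 — gives 5 non-empty perimeters. Each is a 4-segment closed polygon; G0 lifts to the layer z and rapids to the start vertex, then G1 traces the edges. The cross-section shrinks linearly with z (the slice at the apex is degenerate and omitted).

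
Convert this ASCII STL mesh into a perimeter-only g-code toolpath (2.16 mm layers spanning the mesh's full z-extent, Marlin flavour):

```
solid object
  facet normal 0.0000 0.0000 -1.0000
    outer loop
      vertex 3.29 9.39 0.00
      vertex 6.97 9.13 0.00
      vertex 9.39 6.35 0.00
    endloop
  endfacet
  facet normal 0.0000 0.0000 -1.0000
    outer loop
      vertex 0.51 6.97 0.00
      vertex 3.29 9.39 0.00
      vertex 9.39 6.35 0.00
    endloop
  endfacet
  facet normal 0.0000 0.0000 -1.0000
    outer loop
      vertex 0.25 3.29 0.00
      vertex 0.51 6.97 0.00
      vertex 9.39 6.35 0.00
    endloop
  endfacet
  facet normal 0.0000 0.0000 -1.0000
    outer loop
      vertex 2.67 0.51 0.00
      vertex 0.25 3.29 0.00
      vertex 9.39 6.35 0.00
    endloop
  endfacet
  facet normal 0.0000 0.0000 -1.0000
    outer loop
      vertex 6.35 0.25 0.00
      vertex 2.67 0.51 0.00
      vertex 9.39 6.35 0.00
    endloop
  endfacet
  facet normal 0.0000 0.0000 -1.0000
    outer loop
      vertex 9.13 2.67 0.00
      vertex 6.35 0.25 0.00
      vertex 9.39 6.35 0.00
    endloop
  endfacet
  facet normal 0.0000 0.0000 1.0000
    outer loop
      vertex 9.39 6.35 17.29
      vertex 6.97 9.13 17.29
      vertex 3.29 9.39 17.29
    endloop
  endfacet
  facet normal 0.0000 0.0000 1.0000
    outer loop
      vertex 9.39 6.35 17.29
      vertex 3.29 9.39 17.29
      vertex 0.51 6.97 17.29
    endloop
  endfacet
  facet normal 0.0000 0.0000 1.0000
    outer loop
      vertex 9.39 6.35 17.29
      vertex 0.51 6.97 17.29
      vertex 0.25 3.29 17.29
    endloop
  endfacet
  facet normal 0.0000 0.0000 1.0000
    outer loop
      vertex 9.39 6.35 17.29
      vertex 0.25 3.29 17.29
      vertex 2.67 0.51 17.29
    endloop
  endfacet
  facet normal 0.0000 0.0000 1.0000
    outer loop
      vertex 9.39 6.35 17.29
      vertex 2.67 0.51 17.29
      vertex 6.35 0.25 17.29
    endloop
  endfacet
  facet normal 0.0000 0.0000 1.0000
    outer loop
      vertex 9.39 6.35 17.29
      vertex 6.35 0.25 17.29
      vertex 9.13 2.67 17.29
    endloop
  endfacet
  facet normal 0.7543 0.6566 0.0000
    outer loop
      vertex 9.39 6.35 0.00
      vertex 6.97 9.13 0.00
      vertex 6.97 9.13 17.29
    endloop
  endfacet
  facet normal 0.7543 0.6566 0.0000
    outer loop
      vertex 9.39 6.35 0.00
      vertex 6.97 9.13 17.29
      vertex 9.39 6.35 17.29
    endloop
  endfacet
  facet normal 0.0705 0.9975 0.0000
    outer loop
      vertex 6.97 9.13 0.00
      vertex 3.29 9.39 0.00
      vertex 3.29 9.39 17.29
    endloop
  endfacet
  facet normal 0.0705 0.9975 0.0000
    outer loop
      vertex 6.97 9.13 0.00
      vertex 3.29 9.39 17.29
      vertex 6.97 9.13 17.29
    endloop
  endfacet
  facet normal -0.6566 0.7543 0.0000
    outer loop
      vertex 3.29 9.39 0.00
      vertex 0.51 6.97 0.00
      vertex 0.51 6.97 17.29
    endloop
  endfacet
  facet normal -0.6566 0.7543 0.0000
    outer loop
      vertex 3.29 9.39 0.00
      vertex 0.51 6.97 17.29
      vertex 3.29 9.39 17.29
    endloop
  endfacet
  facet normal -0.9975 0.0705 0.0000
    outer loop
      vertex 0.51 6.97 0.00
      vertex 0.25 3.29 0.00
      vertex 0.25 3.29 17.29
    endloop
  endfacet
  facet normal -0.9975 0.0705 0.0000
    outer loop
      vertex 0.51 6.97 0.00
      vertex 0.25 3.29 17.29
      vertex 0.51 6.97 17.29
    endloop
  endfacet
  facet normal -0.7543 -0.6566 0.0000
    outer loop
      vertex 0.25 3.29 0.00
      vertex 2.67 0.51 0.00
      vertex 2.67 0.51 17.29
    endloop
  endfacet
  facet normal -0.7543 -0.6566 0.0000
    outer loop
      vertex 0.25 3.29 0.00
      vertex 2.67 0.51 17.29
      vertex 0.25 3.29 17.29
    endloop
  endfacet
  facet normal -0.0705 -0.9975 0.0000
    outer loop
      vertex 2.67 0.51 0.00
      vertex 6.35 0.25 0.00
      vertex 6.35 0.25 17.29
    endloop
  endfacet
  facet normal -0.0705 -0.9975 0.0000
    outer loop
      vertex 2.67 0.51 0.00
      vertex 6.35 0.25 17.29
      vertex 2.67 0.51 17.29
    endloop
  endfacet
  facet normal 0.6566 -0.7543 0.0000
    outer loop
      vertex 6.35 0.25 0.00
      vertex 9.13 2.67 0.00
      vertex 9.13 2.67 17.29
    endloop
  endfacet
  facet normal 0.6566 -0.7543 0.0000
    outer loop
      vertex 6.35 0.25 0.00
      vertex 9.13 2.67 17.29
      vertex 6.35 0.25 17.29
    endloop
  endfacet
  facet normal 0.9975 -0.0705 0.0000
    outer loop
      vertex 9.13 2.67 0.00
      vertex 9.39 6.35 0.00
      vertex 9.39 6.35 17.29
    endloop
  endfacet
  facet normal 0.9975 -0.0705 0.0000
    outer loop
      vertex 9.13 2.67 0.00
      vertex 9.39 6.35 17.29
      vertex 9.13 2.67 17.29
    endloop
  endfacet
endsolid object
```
; perimeter-only toolpath
G21 ; units = mm
G90 ; absolute positioning
G28 ; home
; layer 1
G0 Z2.16
G0 X9.39 Y6.35
G1 X6.97 Y9.13
G1 X3.29 Y9.39
G1 X0.51 Y6.97
G1 X0.25 Y3.29
G1 X2.67 Y0.51
G1 X6.35 Y0.25
G1 X9.13 Y2.67
G1 X9.39 Y6.35
; layer 2
G0 Z4.32
G0 X9.39 Y6.35
G1 X6.97 Y9.13
G1 X3.29 Y9.39
G1 X0.51 Y6.97
G1 X0.25 Y3.29
G1 X2.67 Y0.51
G1 X6.35 Y0.25
G1 X9.13 Y2.67
G1 X9.39 Y6.35
; layer 3
G0 Z6.48
G0 X9.39 Y6.35
G1 X6.97 Y9.13
G1 X3.29 Y9.39
G1 X0.51 Y6.97
G1 X0.25 Y3.29
G1 X2.67 Y0.51
G1 X6.35 Y0.25
G1 X9.13 Y2.67
G1 X9.39 Y6.35
; layer 4
G0 Z8.64
G0 X9.39 Y6.35
G1 X6.97 Y9.13
G1 X3.29 Y9.39
G1 X0.51 Y6.97
G1 X0.25 Y3.29
G1 X2.67 Y0.51
G1 X6.35 Y0.25
G1 X9.13 Y2.67
G1 X9.39 Y6.35
; layer 5
G0 Z10.81
G0 X9.39 Y6.35
G1 X6.97 Y9.13
G1 X3.29 Y9.39
G1 X0.51 Y6.97
G1 X0.25 Y3.29
G1 X2.67 Y0.51
G1 X6.35 Y0.25
G1 X9.13 Y2.67
G1 X9.39 Y6.35
; layer 6
G0 Z12.97
G0 X9.39 Y6.35
G1 X6.97 Y9.13
G1 X3.29 Y9.39
G1 X0.51 Y6.97
G1 X0.25 Y3.29
G1 X2.67 Y0.51
G1 X6.35 Y0.25
G1 X9.13 Y2.67
G1 X9.39 Y6.35
; layer 7
G0 Z15.13
G0 X9.39 Y6.35
G1 X6.97 Y9.13
G1 X3.29 Y9.39
G1 X0.51 Y6.97
G1 X0.25 Y3.29
G1 X2.67 Y0.51
G1 X6.35 Y0.25
G1 X9.13 Y2.67
G1 X9.39 Y6.35
; layer 8
G0 Z17.29
G0 X9.39 Y6.35
G1 X6.97 Y9.13
G1 X3.29 Y9.39
G1 X0.51 Y6.97
G1 X0.25 Y3.29
G1 X2.67 Y0.51
G1 X6.35 Y0.25
G1 X9.13 Y2.67
G1 X9.39 Y6.35
M2 ; end

The solid is a regular 8-sided prism (a cylinder approximated with 8 flat sides), circumscribed radius ≈ 4.82 mm, height ≈ 17.3 mm. Slicing at Δz = 2.16 mm — 8 equal slices spanning the solid's height, so layer i sits at z = i·h/8 — gives 8 non-empty perimeters. Each is a 8-segment closed polygon; G0 lifts to the layer z and rapids to the start vertex, then G1 traces the edges.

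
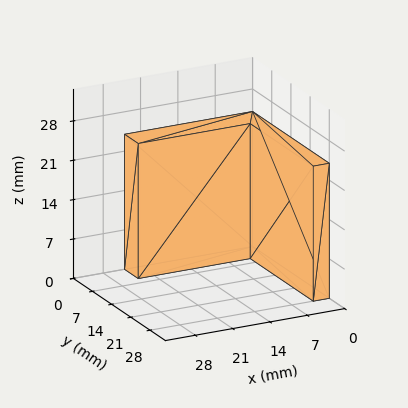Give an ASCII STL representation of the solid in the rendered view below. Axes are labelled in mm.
Reading the render: the shape is an L-shaped prism: outer 24 × 28 mm, arm thicknesses ≈ 5 mm (horizontal) and 3 mm (vertical), extruded 24 mm in z (dimensions read to the nearest mm from the axis ticks). For the STL, each face is triangulated and given an outward normal.

solid part
  facet normal 0.0000 0.0000 -1.0000
    outer loop
      vertex 24.000 5.000 0.000
      vertex 24.000 0.000 0.000
      vertex 0.000 0.000 0.000
    endloop
  endfacet
  facet normal 0.0000 0.0000 -1.0000
    outer loop
      vertex 3.000 5.000 0.000
      vertex 24.000 5.000 0.000
      vertex 0.000 0.000 0.000
    endloop
  endfacet
  facet normal 0.0000 0.0000 -1.0000
    outer loop
      vertex 3.000 28.000 0.000
      vertex 3.000 5.000 0.000
      vertex 0.000 0.000 0.000
    endloop
  endfacet
  facet normal 0.0000 0.0000 -1.0000
    outer loop
      vertex 0.000 28.000 0.000
      vertex 3.000 28.000 0.000
      vertex 0.000 0.000 0.000
    endloop
  endfacet
  facet normal 0.0000 0.0000 1.0000
    outer loop
      vertex 0.000 0.000 24.000
      vertex 24.000 0.000 24.000
      vertex 24.000 5.000 24.000
    endloop
  endfacet
  facet normal 0.0000 0.0000 1.0000
    outer loop
      vertex 0.000 0.000 24.000
      vertex 24.000 5.000 24.000
      vertex 3.000 5.000 24.000
    endloop
  endfacet
  facet normal 0.0000 0.0000 1.0000
    outer loop
      vertex 0.000 0.000 24.000
      vertex 3.000 5.000 24.000
      vertex 3.000 28.000 24.000
    endloop
  endfacet
  facet normal 0.0000 0.0000 1.0000
    outer loop
      vertex 0.000 0.000 24.000
      vertex 3.000 28.000 24.000
      vertex 0.000 28.000 24.000
    endloop
  endfacet
  facet normal 0.0000 -1.0000 0.0000
    outer loop
      vertex 0.000 0.000 0.000
      vertex 24.000 0.000 0.000
      vertex 24.000 0.000 24.000
    endloop
  endfacet
  facet normal 0.0000 -1.0000 0.0000
    outer loop
      vertex 0.000 0.000 0.000
      vertex 24.000 0.000 24.000
      vertex 0.000 0.000 24.000
    endloop
  endfacet
  facet normal 1.0000 0.0000 0.0000
    outer loop
      vertex 24.000 0.000 0.000
      vertex 24.000 5.000 0.000
      vertex 24.000 5.000 24.000
    endloop
  endfacet
  facet normal 1.0000 0.0000 0.0000
    outer loop
      vertex 24.000 0.000 0.000
      vertex 24.000 5.000 24.000
      vertex 24.000 0.000 24.000
    endloop
  endfacet
  facet normal 0.0000 1.0000 0.0000
    outer loop
      vertex 24.000 5.000 0.000
      vertex 3.000 5.000 0.000
      vertex 3.000 5.000 24.000
    endloop
  endfacet
  facet normal 0.0000 1.0000 0.0000
    outer loop
      vertex 24.000 5.000 0.000
      vertex 3.000 5.000 24.000
      vertex 24.000 5.000 24.000
    endloop
  endfacet
  facet normal 1.0000 0.0000 0.0000
    outer loop
      vertex 3.000 5.000 0.000
      vertex 3.000 28.000 0.000
      vertex 3.000 28.000 24.000
    endloop
  endfacet
  facet normal 1.0000 0.0000 0.0000
    outer loop
      vertex 3.000 5.000 0.000
      vertex 3.000 28.000 24.000
      vertex 3.000 5.000 24.000
    endloop
  endfacet
  facet normal 0.0000 1.0000 0.0000
    outer loop
      vertex 3.000 28.000 0.000
      vertex 0.000 28.000 0.000
      vertex 0.000 28.000 24.000
    endloop
  endfacet
  facet normal 0.0000 1.0000 0.0000
    outer loop
      vertex 3.000 28.000 0.000
      vertex 0.000 28.000 24.000
      vertex 3.000 28.000 24.000
    endloop
  endfacet
  facet normal -1.0000 0.0000 0.0000
    outer loop
      vertex 0.000 28.000 0.000
      vertex 0.000 0.000 0.000
      vertex 0.000 0.000 24.000
    endloop
  endfacet
  facet normal -1.0000 0.0000 0.0000
    outer loop
      vertex 0.000 28.000 0.000
      vertex 0.000 0.000 24.000
      vertex 0.000 28.000 24.000
    endloop
  endfacet
endsolid part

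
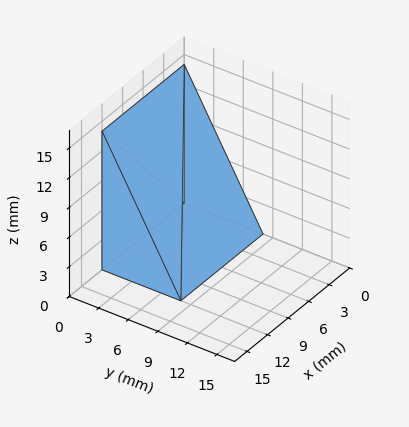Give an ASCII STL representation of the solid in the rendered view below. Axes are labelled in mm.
Reading the render: the shape is a wedge (ramp): 12 × 8 mm base, rising to 14 mm along the y=0 edge and sloping linearly to z=0 at y=8 (dimensions read to the nearest mm from the axis ticks). For the STL, each face is triangulated and given an outward normal.

solid part
  facet normal 0.0000 0.0000 -1.0000
    outer loop
      vertex 12.00 8.00 0.00
      vertex 12.00 0.00 0.00
      vertex 0.00 0.00 0.00
    endloop
  endfacet
  facet normal 0.0000 0.0000 -1.0000
    outer loop
      vertex 0.00 8.00 0.00
      vertex 12.00 8.00 0.00
      vertex 0.00 0.00 0.00
    endloop
  endfacet
  facet normal 0.0000 -1.0000 0.0000
    outer loop
      vertex 0.00 0.00 0.00
      vertex 12.00 0.00 0.00
      vertex 12.00 0.00 14.00
    endloop
  endfacet
  facet normal 0.0000 -1.0000 0.0000
    outer loop
      vertex 0.00 0.00 0.00
      vertex 12.00 0.00 14.00
      vertex 0.00 0.00 14.00
    endloop
  endfacet
  facet normal 0.0000 0.8682 0.4961
    outer loop
      vertex 0.00 0.00 14.00
      vertex 12.00 0.00 14.00
      vertex 12.00 8.00 0.00
    endloop
  endfacet
  facet normal 0.0000 0.8682 0.4961
    outer loop
      vertex 0.00 0.00 14.00
      vertex 12.00 8.00 0.00
      vertex 0.00 8.00 0.00
    endloop
  endfacet
  facet normal -1.0000 0.0000 0.0000
    outer loop
      vertex 0.00 0.00 14.00
      vertex 0.00 8.00 0.00
      vertex 0.00 0.00 0.00
    endloop
  endfacet
  facet normal 1.0000 0.0000 0.0000
    outer loop
      vertex 12.00 0.00 0.00
      vertex 12.00 8.00 0.00
      vertex 12.00 0.00 14.00
    endloop
  endfacet
endsolid part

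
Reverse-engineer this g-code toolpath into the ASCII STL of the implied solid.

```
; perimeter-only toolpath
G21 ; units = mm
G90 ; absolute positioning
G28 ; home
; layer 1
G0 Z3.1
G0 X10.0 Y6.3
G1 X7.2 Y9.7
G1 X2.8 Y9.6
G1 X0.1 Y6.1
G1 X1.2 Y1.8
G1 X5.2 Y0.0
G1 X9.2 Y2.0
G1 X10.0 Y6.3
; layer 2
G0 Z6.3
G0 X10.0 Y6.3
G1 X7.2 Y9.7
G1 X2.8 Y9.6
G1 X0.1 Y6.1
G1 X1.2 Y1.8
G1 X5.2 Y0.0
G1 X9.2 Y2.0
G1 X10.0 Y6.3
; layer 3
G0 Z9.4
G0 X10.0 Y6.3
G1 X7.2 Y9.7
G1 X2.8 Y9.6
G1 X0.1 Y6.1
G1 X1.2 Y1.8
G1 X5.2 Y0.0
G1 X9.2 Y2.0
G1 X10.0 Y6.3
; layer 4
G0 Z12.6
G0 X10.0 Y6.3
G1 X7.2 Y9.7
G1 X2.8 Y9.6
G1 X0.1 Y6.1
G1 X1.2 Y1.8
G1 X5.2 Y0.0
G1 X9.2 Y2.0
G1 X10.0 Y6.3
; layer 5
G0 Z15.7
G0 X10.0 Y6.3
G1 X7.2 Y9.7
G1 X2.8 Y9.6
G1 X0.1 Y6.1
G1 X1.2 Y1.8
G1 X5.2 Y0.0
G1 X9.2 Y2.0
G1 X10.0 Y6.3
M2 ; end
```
solid part
  facet normal 0.0000 0.0000 -1.0000
    outer loop
      vertex 2.8 9.6 0.0
      vertex 7.2 9.7 0.0
      vertex 10.0 6.3 0.0
    endloop
  endfacet
  facet normal 0.0000 0.0000 -1.0000
    outer loop
      vertex 0.1 6.1 0.0
      vertex 2.8 9.6 0.0
      vertex 10.0 6.3 0.0
    endloop
  endfacet
  facet normal 0.0000 0.0000 -1.0000
    outer loop
      vertex 1.2 1.8 0.0
      vertex 0.1 6.1 0.0
      vertex 10.0 6.3 0.0
    endloop
  endfacet
  facet normal 0.0000 0.0000 -1.0000
    outer loop
      vertex 5.2 0.0 0.0
      vertex 1.2 1.8 0.0
      vertex 10.0 6.3 0.0
    endloop
  endfacet
  facet normal 0.0000 0.0000 -1.0000
    outer loop
      vertex 9.2 2.0 0.0
      vertex 5.2 0.0 0.0
      vertex 10.0 6.3 0.0
    endloop
  endfacet
  facet normal 0.0000 0.0000 1.0000
    outer loop
      vertex 10.0 6.3 15.7
      vertex 7.2 9.7 15.7
      vertex 2.8 9.6 15.7
    endloop
  endfacet
  facet normal 0.0000 0.0000 1.0000
    outer loop
      vertex 10.0 6.3 15.7
      vertex 2.8 9.6 15.7
      vertex 0.1 6.1 15.7
    endloop
  endfacet
  facet normal 0.0000 0.0000 1.0000
    outer loop
      vertex 10.0 6.3 15.7
      vertex 0.1 6.1 15.7
      vertex 1.2 1.8 15.7
    endloop
  endfacet
  facet normal 0.0000 0.0000 1.0000
    outer loop
      vertex 10.0 6.3 15.7
      vertex 1.2 1.8 15.7
      vertex 5.2 0.0 15.7
    endloop
  endfacet
  facet normal 0.0000 0.0000 1.0000
    outer loop
      vertex 10.0 6.3 15.7
      vertex 5.2 0.0 15.7
      vertex 9.2 2.0 15.7
    endloop
  endfacet
  facet normal 0.7719 0.6357 0.0000
    outer loop
      vertex 10.0 6.3 0.0
      vertex 7.2 9.7 0.0
      vertex 7.2 9.7 15.7
    endloop
  endfacet
  facet normal 0.7719 0.6357 0.0000
    outer loop
      vertex 10.0 6.3 0.0
      vertex 7.2 9.7 15.7
      vertex 10.0 6.3 15.7
    endloop
  endfacet
  facet normal -0.0227 0.9997 0.0000
    outer loop
      vertex 7.2 9.7 0.0
      vertex 2.8 9.6 0.0
      vertex 2.8 9.6 15.7
    endloop
  endfacet
  facet normal -0.0227 0.9997 0.0000
    outer loop
      vertex 7.2 9.7 0.0
      vertex 2.8 9.6 15.7
      vertex 7.2 9.7 15.7
    endloop
  endfacet
  facet normal -0.7918 0.6108 0.0000
    outer loop
      vertex 2.8 9.6 0.0
      vertex 0.1 6.1 0.0
      vertex 0.1 6.1 15.7
    endloop
  endfacet
  facet normal -0.7918 0.6108 0.0000
    outer loop
      vertex 2.8 9.6 0.0
      vertex 0.1 6.1 15.7
      vertex 2.8 9.6 15.7
    endloop
  endfacet
  facet normal -0.9688 -0.2478 0.0000
    outer loop
      vertex 0.1 6.1 0.0
      vertex 1.2 1.8 0.0
      vertex 1.2 1.8 15.7
    endloop
  endfacet
  facet normal -0.9688 -0.2478 0.0000
    outer loop
      vertex 0.1 6.1 0.0
      vertex 1.2 1.8 15.7
      vertex 0.1 6.1 15.7
    endloop
  endfacet
  facet normal -0.4104 -0.9119 0.0000
    outer loop
      vertex 1.2 1.8 0.0
      vertex 5.2 0.0 0.0
      vertex 5.2 0.0 15.7
    endloop
  endfacet
  facet normal -0.4104 -0.9119 0.0000
    outer loop
      vertex 1.2 1.8 0.0
      vertex 5.2 0.0 15.7
      vertex 1.2 1.8 15.7
    endloop
  endfacet
  facet normal 0.4472 -0.8944 0.0000
    outer loop
      vertex 5.2 0.0 0.0
      vertex 9.2 2.0 0.0
      vertex 9.2 2.0 15.7
    endloop
  endfacet
  facet normal 0.4472 -0.8944 0.0000
    outer loop
      vertex 5.2 0.0 0.0
      vertex 9.2 2.0 15.7
      vertex 5.2 0.0 15.7
    endloop
  endfacet
  facet normal 0.9831 -0.1829 0.0000
    outer loop
      vertex 9.2 2.0 0.0
      vertex 10.0 6.3 0.0
      vertex 10.0 6.3 15.7
    endloop
  endfacet
  facet normal 0.9831 -0.1829 0.0000
    outer loop
      vertex 9.2 2.0 0.0
      vertex 10.0 6.3 15.7
      vertex 9.2 2.0 15.7
    endloop
  endfacet
endsolid part

The G0 Z moves step by Δz≈3.1 mm. Every layer's G1 loop is the same polygon, so the solid is a straight extrusion of it from z=0 to z≈15.7. Closing with flat bottom and top caps and triangulating gives 24 facets — a regular 7-sided prism (a cylinder approximated with 7 flat sides), circumscribed radius ≈ 5.1 mm, height ≈ 15.7 mm.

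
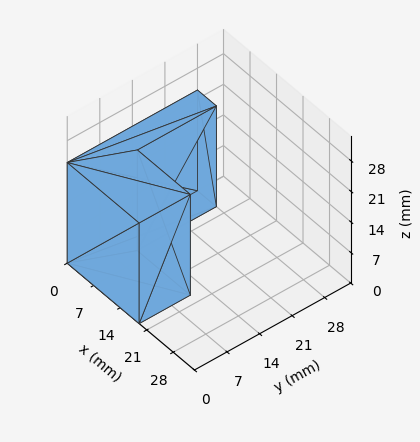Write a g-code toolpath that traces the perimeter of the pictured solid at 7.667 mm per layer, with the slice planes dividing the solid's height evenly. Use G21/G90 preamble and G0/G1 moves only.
Reading the render: the shape is an L-shaped prism: outer 19 × 28 mm, arm thicknesses ≈ 11 mm (horizontal) and 5 mm (vertical), extruded 23 mm in z (dimensions read to the nearest mm from the axis ticks). For the g-code, the solid's height is divided into equal slices at the stated Δz and each level perimeter traced with G1 moves after a G0 lift.

; perimeter-only toolpath
G21 ; units = mm
G90 ; absolute positioning
G28 ; home
; layer 1
G0 Z7.667
G0 X0.000 Y0.000
G1 X19.000 Y0.000
G1 X19.000 Y11.000
G1 X5.000 Y11.000
G1 X5.000 Y28.000
G1 X0.000 Y28.000
G1 X0.000 Y0.000
; layer 2
G0 Z15.333
G0 X0.000 Y0.000
G1 X19.000 Y0.000
G1 X19.000 Y11.000
G1 X5.000 Y11.000
G1 X5.000 Y28.000
G1 X0.000 Y28.000
G1 X0.000 Y0.000
; layer 3
G0 Z23.000
G0 X0.000 Y0.000
G1 X19.000 Y0.000
G1 X19.000 Y11.000
G1 X5.000 Y11.000
G1 X5.000 Y28.000
G1 X0.000 Y28.000
G1 X0.000 Y0.000
M2 ; end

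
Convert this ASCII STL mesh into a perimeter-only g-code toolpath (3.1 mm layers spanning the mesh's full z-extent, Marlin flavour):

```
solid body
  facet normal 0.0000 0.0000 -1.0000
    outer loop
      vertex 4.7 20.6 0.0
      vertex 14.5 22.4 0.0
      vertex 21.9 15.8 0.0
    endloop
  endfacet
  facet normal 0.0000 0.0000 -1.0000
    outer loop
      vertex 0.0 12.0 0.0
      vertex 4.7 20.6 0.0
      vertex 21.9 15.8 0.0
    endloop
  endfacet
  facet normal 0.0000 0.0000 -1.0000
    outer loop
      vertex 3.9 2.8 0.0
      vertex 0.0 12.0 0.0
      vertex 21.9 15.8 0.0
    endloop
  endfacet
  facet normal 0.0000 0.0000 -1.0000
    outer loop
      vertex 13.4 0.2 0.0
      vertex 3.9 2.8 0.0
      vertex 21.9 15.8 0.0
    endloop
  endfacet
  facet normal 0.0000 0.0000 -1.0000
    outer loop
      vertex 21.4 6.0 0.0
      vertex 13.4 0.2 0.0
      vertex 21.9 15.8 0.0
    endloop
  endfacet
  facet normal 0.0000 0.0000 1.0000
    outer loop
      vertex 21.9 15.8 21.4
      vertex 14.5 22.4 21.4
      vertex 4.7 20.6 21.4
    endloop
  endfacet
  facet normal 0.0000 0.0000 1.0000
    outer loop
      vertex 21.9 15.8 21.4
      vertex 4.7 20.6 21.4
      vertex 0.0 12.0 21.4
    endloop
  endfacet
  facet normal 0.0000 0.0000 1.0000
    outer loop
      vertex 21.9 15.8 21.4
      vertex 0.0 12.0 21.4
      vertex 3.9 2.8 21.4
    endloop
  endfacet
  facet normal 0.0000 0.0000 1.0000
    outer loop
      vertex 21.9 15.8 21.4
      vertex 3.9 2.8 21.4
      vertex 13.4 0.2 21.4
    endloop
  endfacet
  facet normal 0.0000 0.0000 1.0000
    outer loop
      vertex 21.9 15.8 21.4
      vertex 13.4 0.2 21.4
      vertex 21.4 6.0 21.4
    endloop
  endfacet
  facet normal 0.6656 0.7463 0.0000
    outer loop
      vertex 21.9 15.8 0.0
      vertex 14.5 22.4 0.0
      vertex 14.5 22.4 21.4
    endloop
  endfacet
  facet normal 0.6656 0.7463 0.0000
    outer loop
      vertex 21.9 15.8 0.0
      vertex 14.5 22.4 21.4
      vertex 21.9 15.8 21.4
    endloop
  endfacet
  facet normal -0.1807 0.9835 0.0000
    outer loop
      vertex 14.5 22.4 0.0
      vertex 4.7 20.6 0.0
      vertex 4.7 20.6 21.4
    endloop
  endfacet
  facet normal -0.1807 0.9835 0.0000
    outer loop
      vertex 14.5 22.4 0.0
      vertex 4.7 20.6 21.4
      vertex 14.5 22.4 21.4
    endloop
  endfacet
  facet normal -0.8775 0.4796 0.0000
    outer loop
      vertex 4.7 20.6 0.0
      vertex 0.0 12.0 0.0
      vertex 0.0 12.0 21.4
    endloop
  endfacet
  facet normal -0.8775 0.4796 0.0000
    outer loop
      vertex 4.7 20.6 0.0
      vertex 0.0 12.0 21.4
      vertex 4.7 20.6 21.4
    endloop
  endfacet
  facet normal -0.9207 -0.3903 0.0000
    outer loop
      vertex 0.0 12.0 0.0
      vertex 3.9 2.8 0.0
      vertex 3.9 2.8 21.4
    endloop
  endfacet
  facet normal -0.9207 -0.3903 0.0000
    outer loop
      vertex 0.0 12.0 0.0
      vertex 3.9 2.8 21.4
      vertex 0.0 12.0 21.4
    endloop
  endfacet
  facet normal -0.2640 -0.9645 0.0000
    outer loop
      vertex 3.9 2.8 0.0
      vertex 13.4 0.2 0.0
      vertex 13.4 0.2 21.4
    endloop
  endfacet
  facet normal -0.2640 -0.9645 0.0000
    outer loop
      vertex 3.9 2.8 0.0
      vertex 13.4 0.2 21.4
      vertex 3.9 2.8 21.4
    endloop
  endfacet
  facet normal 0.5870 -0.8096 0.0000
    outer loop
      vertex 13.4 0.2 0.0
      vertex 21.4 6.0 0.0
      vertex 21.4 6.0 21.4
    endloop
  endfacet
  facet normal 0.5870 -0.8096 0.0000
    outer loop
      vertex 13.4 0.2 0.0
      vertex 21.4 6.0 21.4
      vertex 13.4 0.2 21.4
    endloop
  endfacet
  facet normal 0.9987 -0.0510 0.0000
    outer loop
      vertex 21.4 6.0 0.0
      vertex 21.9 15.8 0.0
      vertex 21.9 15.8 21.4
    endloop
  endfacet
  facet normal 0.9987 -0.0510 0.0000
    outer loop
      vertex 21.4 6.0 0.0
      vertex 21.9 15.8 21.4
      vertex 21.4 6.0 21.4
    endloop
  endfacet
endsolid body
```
; perimeter-only toolpath
G21 ; units = mm
G90 ; absolute positioning
G28 ; home
; layer 1
G0 Z3.1
G0 X21.9 Y15.8
G1 X14.5 Y22.4
G1 X4.7 Y20.6
G1 X0.0 Y12.0
G1 X3.9 Y2.8
G1 X13.4 Y0.2
G1 X21.4 Y6.0
G1 X21.9 Y15.8
; layer 2
G0 Z6.1
G0 X21.9 Y15.8
G1 X14.5 Y22.4
G1 X4.7 Y20.6
G1 X0.0 Y12.0
G1 X3.9 Y2.8
G1 X13.4 Y0.2
G1 X21.4 Y6.0
G1 X21.9 Y15.8
; layer 3
G0 Z9.2
G0 X21.9 Y15.8
G1 X14.5 Y22.4
G1 X4.7 Y20.6
G1 X0.0 Y12.0
G1 X3.9 Y2.8
G1 X13.4 Y0.2
G1 X21.4 Y6.0
G1 X21.9 Y15.8
; layer 4
G0 Z12.2
G0 X21.9 Y15.8
G1 X14.5 Y22.4
G1 X4.7 Y20.6
G1 X0.0 Y12.0
G1 X3.9 Y2.8
G1 X13.4 Y0.2
G1 X21.4 Y6.0
G1 X21.9 Y15.8
; layer 5
G0 Z15.3
G0 X21.9 Y15.8
G1 X14.5 Y22.4
G1 X4.7 Y20.6
G1 X0.0 Y12.0
G1 X3.9 Y2.8
G1 X13.4 Y0.2
G1 X21.4 Y6.0
G1 X21.9 Y15.8
; layer 6
G0 Z18.3
G0 X21.9 Y15.8
G1 X14.5 Y22.4
G1 X4.7 Y20.6
G1 X0.0 Y12.0
G1 X3.9 Y2.8
G1 X13.4 Y0.2
G1 X21.4 Y6.0
G1 X21.9 Y15.8
; layer 7
G0 Z21.4
G0 X21.9 Y15.8
G1 X14.5 Y22.4
G1 X4.7 Y20.6
G1 X0.0 Y12.0
G1 X3.9 Y2.8
G1 X13.4 Y0.2
G1 X21.4 Y6.0
G1 X21.9 Y15.8
M2 ; end

The solid is a regular 7-sided prism (a cylinder approximated with 7 flat sides), circumscribed radius ≈ 11.4 mm, height ≈ 21.4 mm. Slicing at Δz = 3.1 mm — 7 equal slices spanning the solid's height, so layer i sits at z = i·h/7 — gives 7 non-empty perimeters. Each is a 7-segment closed polygon; G0 lifts to the layer z and rapids to the start vertex, then G1 traces the edges.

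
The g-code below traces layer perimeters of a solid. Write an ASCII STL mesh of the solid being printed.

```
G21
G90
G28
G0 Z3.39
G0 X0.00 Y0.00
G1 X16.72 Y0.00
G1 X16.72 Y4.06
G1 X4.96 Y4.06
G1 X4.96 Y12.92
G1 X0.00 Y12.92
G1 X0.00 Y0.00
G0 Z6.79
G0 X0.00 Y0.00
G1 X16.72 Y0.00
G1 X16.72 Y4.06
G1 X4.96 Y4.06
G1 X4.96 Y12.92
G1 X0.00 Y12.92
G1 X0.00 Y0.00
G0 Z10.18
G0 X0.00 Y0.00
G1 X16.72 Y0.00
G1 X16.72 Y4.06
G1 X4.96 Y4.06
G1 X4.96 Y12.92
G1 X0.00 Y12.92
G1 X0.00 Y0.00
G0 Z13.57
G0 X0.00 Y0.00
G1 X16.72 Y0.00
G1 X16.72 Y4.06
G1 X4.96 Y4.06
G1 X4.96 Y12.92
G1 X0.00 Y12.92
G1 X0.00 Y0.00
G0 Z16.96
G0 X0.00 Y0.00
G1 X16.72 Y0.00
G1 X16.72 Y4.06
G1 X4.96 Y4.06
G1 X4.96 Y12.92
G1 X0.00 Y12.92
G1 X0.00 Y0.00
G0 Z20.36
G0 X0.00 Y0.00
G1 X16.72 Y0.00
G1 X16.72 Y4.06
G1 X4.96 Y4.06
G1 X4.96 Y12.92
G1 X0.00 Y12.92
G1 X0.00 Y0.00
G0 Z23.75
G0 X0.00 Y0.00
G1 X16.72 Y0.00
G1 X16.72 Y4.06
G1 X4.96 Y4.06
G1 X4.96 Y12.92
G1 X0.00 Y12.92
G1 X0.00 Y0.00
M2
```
solid part
  facet normal 0.0000 0.0000 -1.0000
    outer loop
      vertex 16.72 4.06 0.00
      vertex 16.72 0.00 0.00
      vertex 0.00 0.00 0.00
    endloop
  endfacet
  facet normal 0.0000 0.0000 -1.0000
    outer loop
      vertex 4.96 4.06 0.00
      vertex 16.72 4.06 0.00
      vertex 0.00 0.00 0.00
    endloop
  endfacet
  facet normal 0.0000 0.0000 -1.0000
    outer loop
      vertex 4.96 12.92 0.00
      vertex 4.96 4.06 0.00
      vertex 0.00 0.00 0.00
    endloop
  endfacet
  facet normal 0.0000 0.0000 -1.0000
    outer loop
      vertex 0.00 12.92 0.00
      vertex 4.96 12.92 0.00
      vertex 0.00 0.00 0.00
    endloop
  endfacet
  facet normal 0.0000 0.0000 1.0000
    outer loop
      vertex 0.00 0.00 23.75
      vertex 16.72 0.00 23.75
      vertex 16.72 4.06 23.75
    endloop
  endfacet
  facet normal 0.0000 0.0000 1.0000
    outer loop
      vertex 0.00 0.00 23.75
      vertex 16.72 4.06 23.75
      vertex 4.96 4.06 23.75
    endloop
  endfacet
  facet normal 0.0000 0.0000 1.0000
    outer loop
      vertex 0.00 0.00 23.75
      vertex 4.96 4.06 23.75
      vertex 4.96 12.92 23.75
    endloop
  endfacet
  facet normal 0.0000 0.0000 1.0000
    outer loop
      vertex 0.00 0.00 23.75
      vertex 4.96 12.92 23.75
      vertex 0.00 12.92 23.75
    endloop
  endfacet
  facet normal 0.0000 -1.0000 0.0000
    outer loop
      vertex 0.00 0.00 0.00
      vertex 16.72 0.00 0.00
      vertex 16.72 0.00 23.75
    endloop
  endfacet
  facet normal 0.0000 -1.0000 0.0000
    outer loop
      vertex 0.00 0.00 0.00
      vertex 16.72 0.00 23.75
      vertex 0.00 0.00 23.75
    endloop
  endfacet
  facet normal 1.0000 0.0000 0.0000
    outer loop
      vertex 16.72 0.00 0.00
      vertex 16.72 4.06 0.00
      vertex 16.72 4.06 23.75
    endloop
  endfacet
  facet normal 1.0000 0.0000 0.0000
    outer loop
      vertex 16.72 0.00 0.00
      vertex 16.72 4.06 23.75
      vertex 16.72 0.00 23.75
    endloop
  endfacet
  facet normal 0.0000 1.0000 0.0000
    outer loop
      vertex 16.72 4.06 0.00
      vertex 4.96 4.06 0.00
      vertex 4.96 4.06 23.75
    endloop
  endfacet
  facet normal 0.0000 1.0000 0.0000
    outer loop
      vertex 16.72 4.06 0.00
      vertex 4.96 4.06 23.75
      vertex 16.72 4.06 23.75
    endloop
  endfacet
  facet normal 1.0000 0.0000 0.0000
    outer loop
      vertex 4.96 4.06 0.00
      vertex 4.96 12.92 0.00
      vertex 4.96 12.92 23.75
    endloop
  endfacet
  facet normal 1.0000 0.0000 0.0000
    outer loop
      vertex 4.96 4.06 0.00
      vertex 4.96 12.92 23.75
      vertex 4.96 4.06 23.75
    endloop
  endfacet
  facet normal 0.0000 1.0000 0.0000
    outer loop
      vertex 4.96 12.92 0.00
      vertex 0.00 12.92 0.00
      vertex 0.00 12.92 23.75
    endloop
  endfacet
  facet normal 0.0000 1.0000 0.0000
    outer loop
      vertex 4.96 12.92 0.00
      vertex 0.00 12.92 23.75
      vertex 4.96 12.92 23.75
    endloop
  endfacet
  facet normal -1.0000 0.0000 0.0000
    outer loop
      vertex 0.00 12.92 0.00
      vertex 0.00 0.00 0.00
      vertex 0.00 0.00 23.75
    endloop
  endfacet
  facet normal -1.0000 0.0000 0.0000
    outer loop
      vertex 0.00 12.92 0.00
      vertex 0.00 0.00 23.75
      vertex 0.00 12.92 23.75
    endloop
  endfacet
endsolid part

The G0 Z moves step by Δz≈3.39 mm. Every layer's G1 loop is the same polygon, so the solid is a straight extrusion of it from z=0 to z≈23.8. Closing with flat bottom and top caps and triangulating gives 20 facets — an L-shaped prism: outer 16.7 × 12.9 mm, arm thicknesses ≈ 4.06 mm (horizontal) and 4.96 mm (vertical), extruded 23.8 mm in z.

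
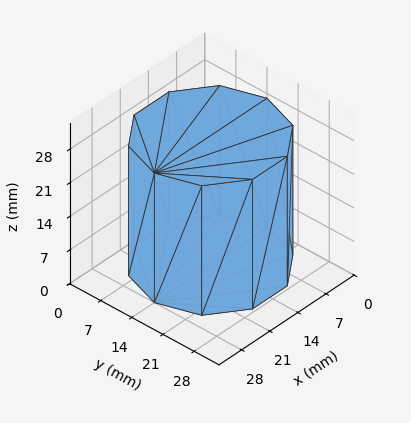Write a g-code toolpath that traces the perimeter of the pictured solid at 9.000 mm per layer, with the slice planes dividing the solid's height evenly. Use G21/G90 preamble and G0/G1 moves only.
Reading the render: the shape is a regular 10-sided prism (a cylinder approximated with 10 flat sides), circumscribed radius ≈ 14 mm, height ≈ 27 mm (dimensions read to the nearest mm from the axis ticks). For the g-code, the solid's height is divided into equal slices at the stated Δz and each level perimeter traced with G1 moves after a G0 lift.

; perimeter-only toolpath
G21 ; units = mm
G90 ; absolute positioning
G28 ; home
; layer 1
G0 Z9.000
G0 X28.000 Y14.000
G1 X25.326 Y22.229
G1 X18.326 Y27.315
G1 X9.674 Y27.315
G1 X2.674 Y22.229
G1 X0.000 Y14.000
G1 X2.674 Y5.771
G1 X9.674 Y0.685
G1 X18.326 Y0.685
G1 X25.326 Y5.771
G1 X28.000 Y14.000
; layer 2
G0 Z18.000
G0 X28.000 Y14.000
G1 X25.326 Y22.229
G1 X18.326 Y27.315
G1 X9.674 Y27.315
G1 X2.674 Y22.229
G1 X0.000 Y14.000
G1 X2.674 Y5.771
G1 X9.674 Y0.685
G1 X18.326 Y0.685
G1 X25.326 Y5.771
G1 X28.000 Y14.000
; layer 3
G0 Z27.000
G0 X28.000 Y14.000
G1 X25.326 Y22.229
G1 X18.326 Y27.315
G1 X9.674 Y27.315
G1 X2.674 Y22.229
G1 X0.000 Y14.000
G1 X2.674 Y5.771
G1 X9.674 Y0.685
G1 X18.326 Y0.685
G1 X25.326 Y5.771
G1 X28.000 Y14.000
M2 ; end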